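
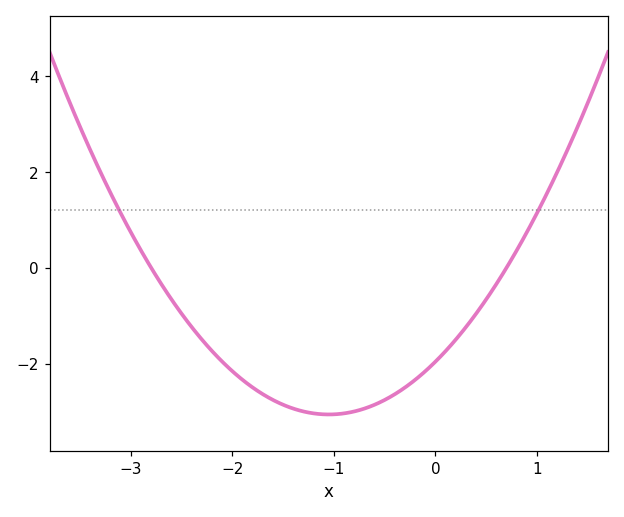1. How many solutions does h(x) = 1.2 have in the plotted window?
2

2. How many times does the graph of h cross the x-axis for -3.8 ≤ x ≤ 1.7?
2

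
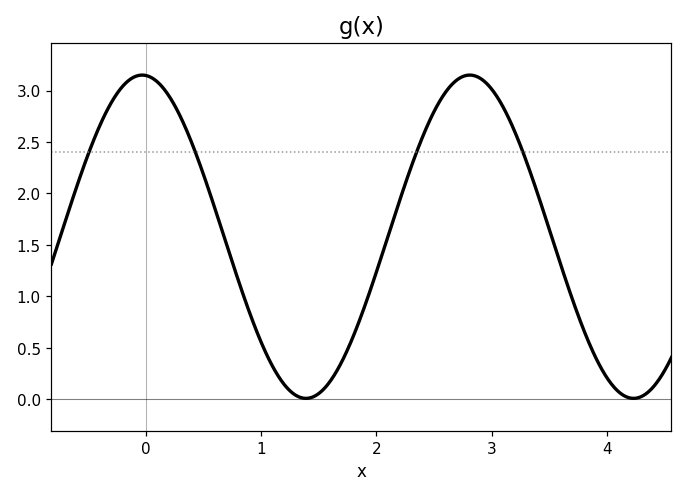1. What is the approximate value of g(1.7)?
0.35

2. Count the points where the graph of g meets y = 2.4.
4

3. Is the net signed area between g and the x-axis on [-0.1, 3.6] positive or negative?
positive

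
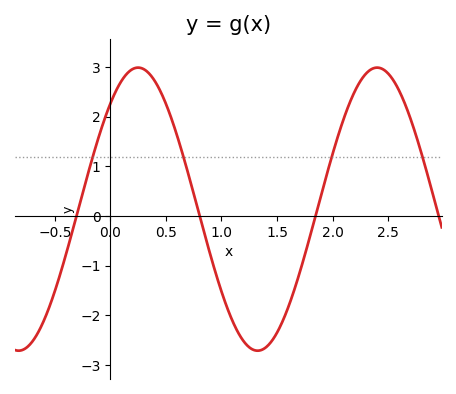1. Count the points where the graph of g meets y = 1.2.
4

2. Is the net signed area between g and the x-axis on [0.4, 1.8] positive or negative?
negative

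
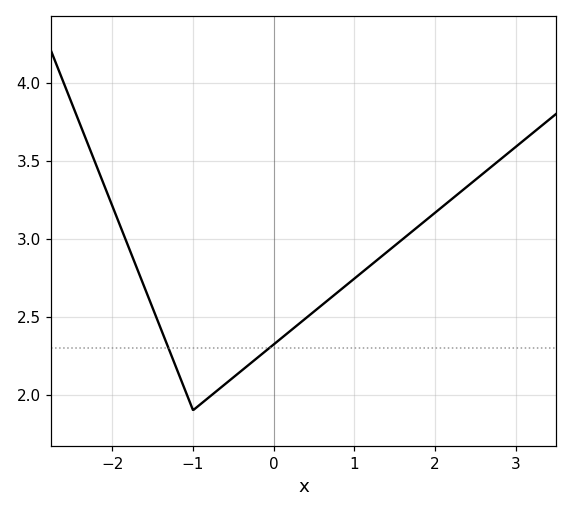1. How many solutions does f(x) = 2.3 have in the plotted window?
2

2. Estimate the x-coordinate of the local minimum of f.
-1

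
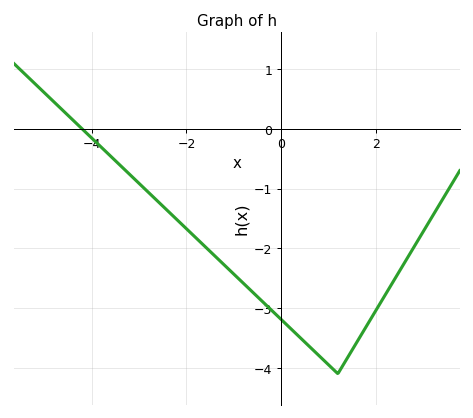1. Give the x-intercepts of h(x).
-4.2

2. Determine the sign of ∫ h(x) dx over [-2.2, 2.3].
negative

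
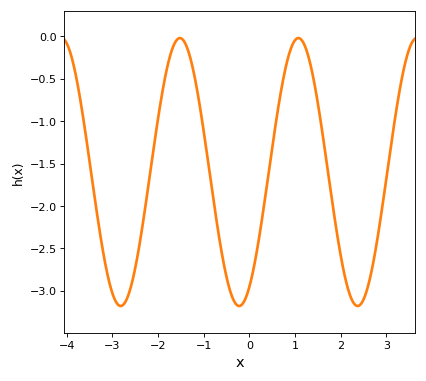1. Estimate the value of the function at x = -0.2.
-3.2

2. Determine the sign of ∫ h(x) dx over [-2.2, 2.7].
negative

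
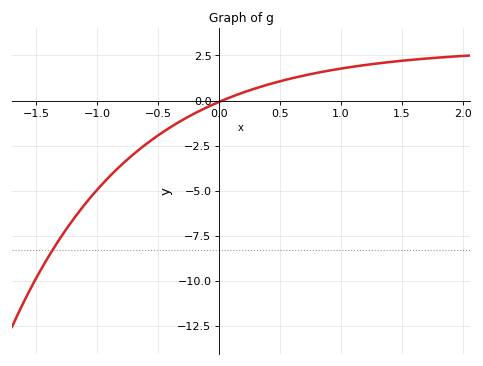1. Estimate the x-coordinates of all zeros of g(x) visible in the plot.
0.025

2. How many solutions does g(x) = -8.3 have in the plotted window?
1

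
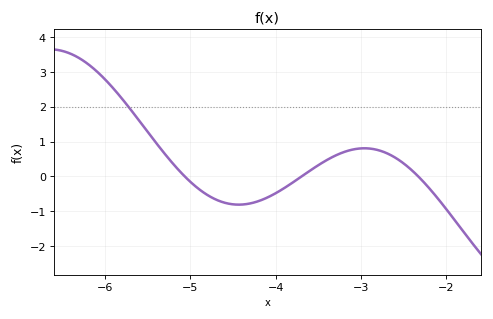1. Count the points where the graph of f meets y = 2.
1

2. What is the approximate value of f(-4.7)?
-0.7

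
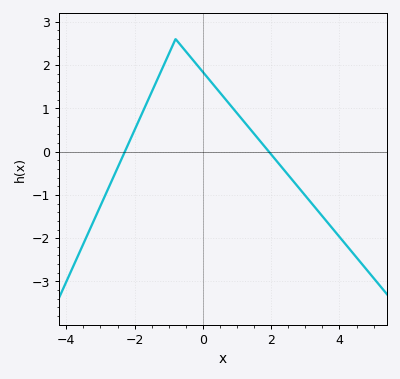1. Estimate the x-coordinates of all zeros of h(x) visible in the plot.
-2.28, 1.93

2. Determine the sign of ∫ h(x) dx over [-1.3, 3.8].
positive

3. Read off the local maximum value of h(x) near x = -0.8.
2.6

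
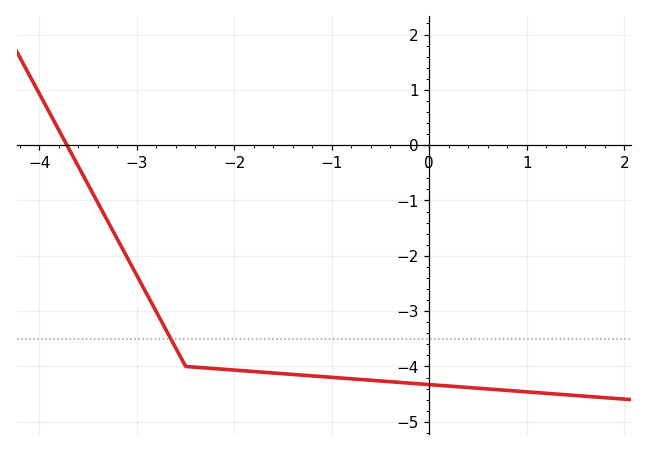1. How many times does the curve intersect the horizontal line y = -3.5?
1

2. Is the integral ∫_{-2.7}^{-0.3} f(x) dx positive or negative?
negative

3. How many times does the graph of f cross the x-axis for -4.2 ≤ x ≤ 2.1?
1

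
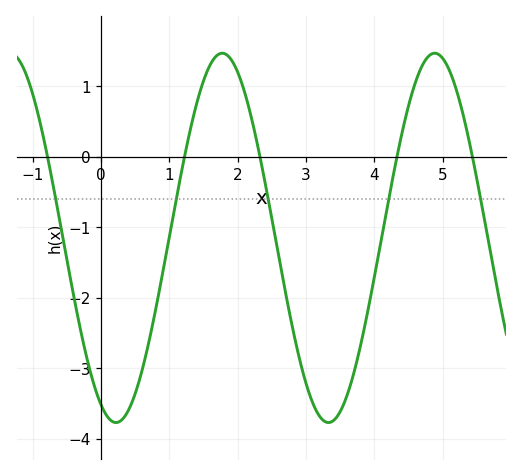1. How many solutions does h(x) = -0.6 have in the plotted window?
5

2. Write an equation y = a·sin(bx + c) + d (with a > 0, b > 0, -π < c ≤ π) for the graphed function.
y = 2.62sin(2.02x - 2.01) - 1.15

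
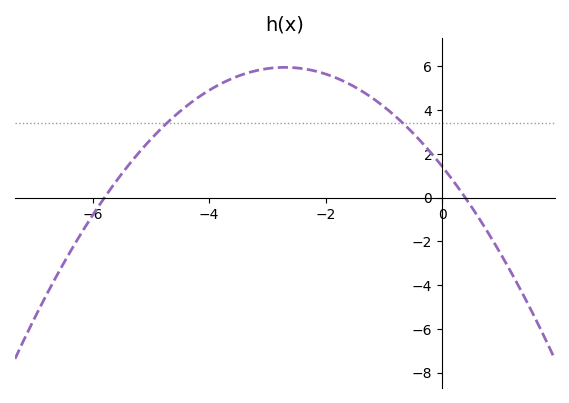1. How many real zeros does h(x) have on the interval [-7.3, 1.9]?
2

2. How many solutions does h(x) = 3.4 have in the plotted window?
2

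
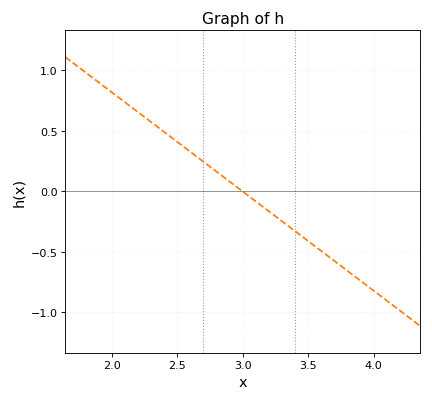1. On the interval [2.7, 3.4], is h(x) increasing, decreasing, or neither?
decreasing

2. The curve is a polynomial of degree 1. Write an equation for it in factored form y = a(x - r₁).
y = -0.82(x - 3)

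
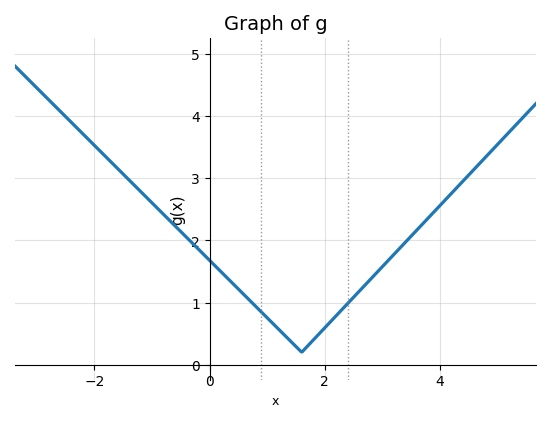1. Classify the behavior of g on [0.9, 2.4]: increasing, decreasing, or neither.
neither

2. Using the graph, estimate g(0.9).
0.8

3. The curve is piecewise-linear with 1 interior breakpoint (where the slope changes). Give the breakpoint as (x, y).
(1.6, 0.2)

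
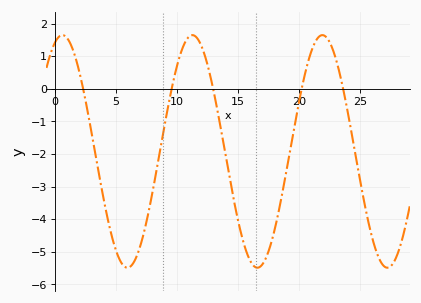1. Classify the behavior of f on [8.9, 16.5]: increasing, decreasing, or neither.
neither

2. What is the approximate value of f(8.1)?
-3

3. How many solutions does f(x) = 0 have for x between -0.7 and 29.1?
5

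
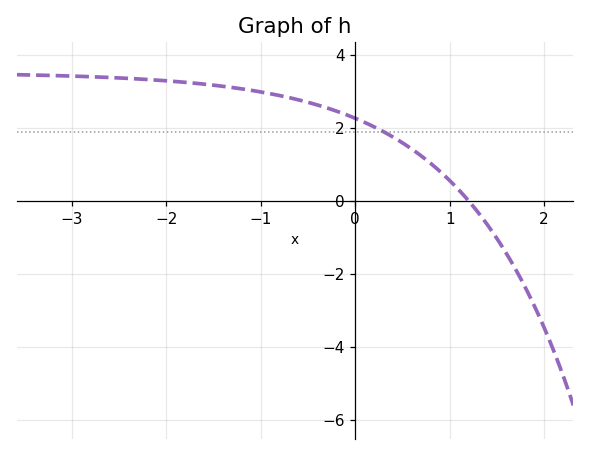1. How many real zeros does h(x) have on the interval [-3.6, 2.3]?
1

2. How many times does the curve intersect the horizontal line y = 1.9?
1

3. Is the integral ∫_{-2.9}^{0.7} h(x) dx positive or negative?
positive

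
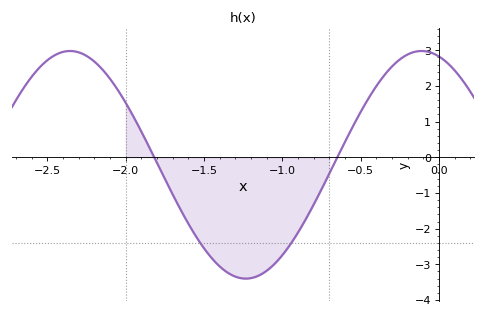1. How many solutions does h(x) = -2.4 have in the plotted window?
2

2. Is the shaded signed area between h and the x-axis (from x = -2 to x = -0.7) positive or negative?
negative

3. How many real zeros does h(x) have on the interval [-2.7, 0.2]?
2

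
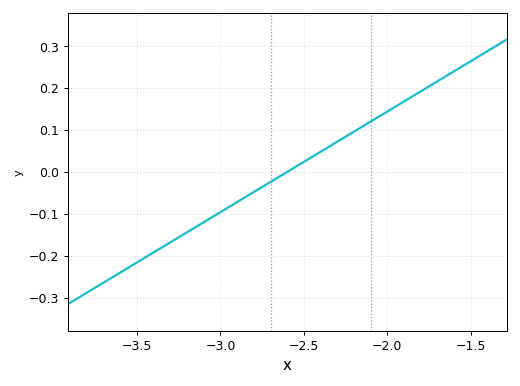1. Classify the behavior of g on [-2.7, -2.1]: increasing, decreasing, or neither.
increasing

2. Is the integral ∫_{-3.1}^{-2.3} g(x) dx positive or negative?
negative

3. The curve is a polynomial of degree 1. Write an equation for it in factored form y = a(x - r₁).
y = 0.24(x + 2.6)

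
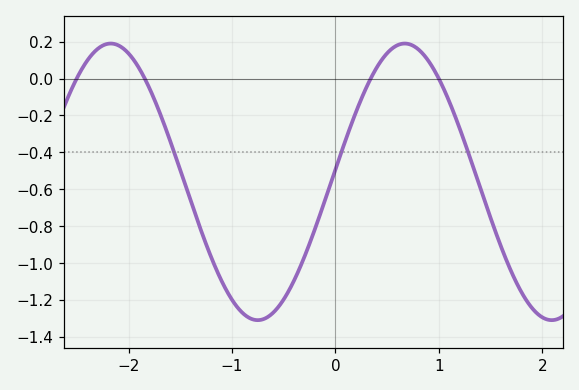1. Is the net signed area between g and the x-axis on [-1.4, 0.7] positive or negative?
negative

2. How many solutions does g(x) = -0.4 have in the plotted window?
3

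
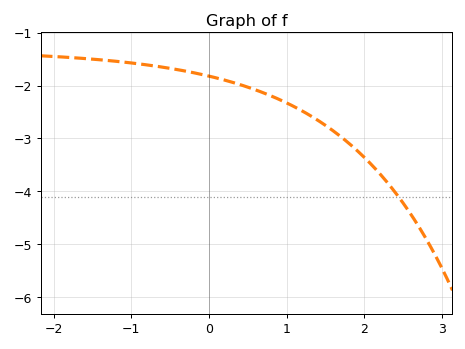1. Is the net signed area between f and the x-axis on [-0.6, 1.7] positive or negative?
negative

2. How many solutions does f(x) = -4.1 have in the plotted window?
1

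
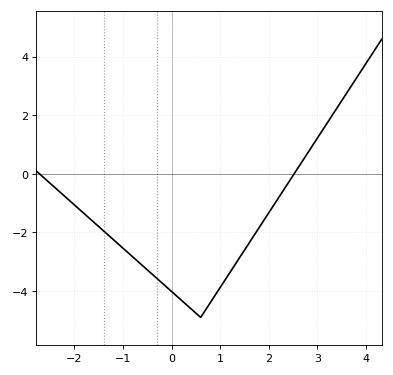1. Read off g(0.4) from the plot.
-4.6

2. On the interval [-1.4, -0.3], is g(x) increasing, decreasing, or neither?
decreasing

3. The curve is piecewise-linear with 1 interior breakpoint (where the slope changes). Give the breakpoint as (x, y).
(0.6, -4.9)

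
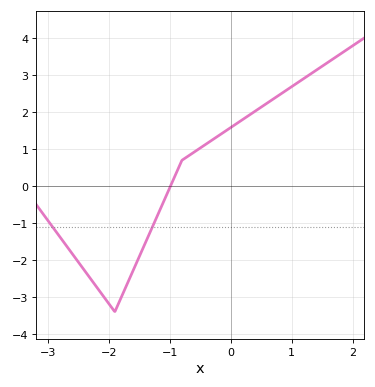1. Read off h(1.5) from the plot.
3.24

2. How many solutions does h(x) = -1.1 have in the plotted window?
2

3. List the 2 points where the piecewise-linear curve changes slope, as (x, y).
(-1.9, -3.4); (-0.8, 0.7)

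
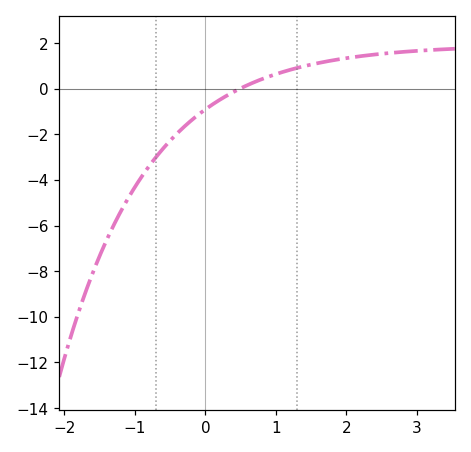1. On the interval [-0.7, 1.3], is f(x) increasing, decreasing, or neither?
increasing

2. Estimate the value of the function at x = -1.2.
-5.38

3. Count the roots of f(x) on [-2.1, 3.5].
1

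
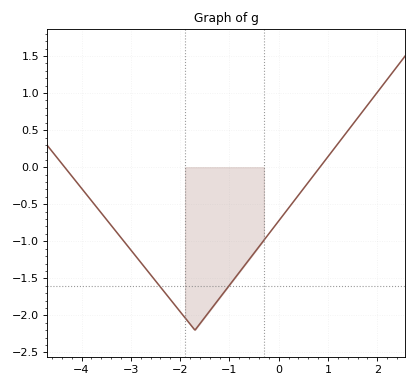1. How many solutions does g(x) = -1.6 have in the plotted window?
2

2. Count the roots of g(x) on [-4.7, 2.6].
2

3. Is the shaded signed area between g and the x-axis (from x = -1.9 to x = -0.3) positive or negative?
negative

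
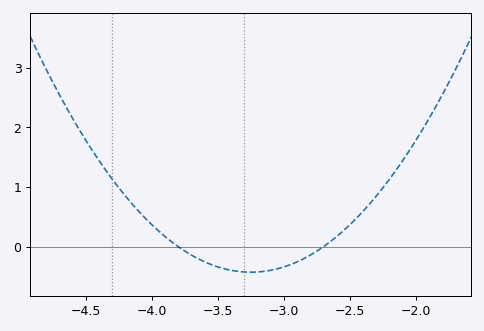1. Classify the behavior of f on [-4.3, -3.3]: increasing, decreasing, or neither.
decreasing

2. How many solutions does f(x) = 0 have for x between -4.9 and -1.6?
2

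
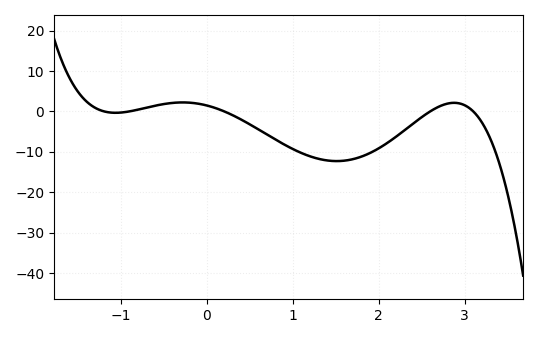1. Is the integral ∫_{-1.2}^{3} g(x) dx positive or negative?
negative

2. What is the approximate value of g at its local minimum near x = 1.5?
-12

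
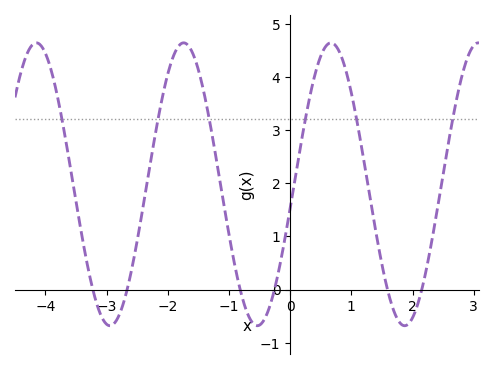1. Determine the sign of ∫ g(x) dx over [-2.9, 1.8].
positive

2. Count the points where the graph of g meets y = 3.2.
6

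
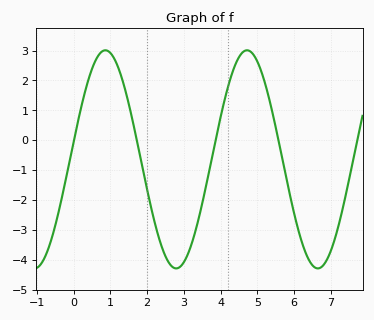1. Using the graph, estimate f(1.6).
0.7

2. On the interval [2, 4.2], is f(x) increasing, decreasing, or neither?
neither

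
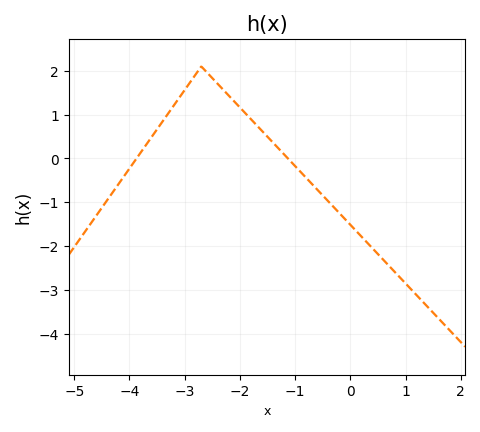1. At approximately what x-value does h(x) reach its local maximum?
-2.7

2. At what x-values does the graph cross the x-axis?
-3.9, -1.1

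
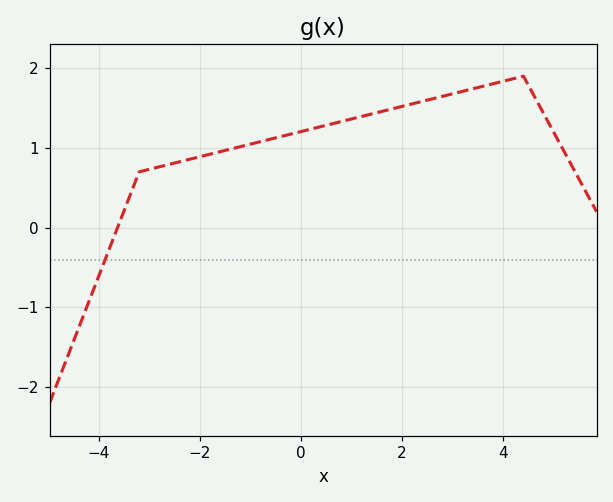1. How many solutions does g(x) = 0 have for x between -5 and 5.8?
1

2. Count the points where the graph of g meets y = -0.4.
1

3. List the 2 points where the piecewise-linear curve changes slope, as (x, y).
(-3.2, 0.7); (4.4, 1.9)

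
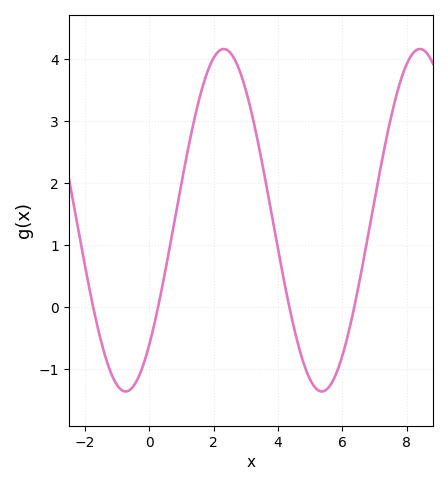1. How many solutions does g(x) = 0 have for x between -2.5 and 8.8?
4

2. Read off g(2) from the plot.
4.02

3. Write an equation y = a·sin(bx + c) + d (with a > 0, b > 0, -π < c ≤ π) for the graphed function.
y = 2.76sin(1.03x - 0.81) + 1.4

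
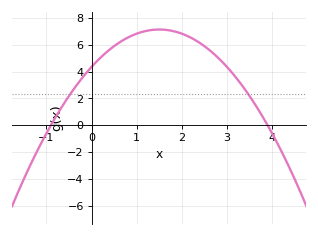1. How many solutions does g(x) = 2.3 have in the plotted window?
2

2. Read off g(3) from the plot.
4.35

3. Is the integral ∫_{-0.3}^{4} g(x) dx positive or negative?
positive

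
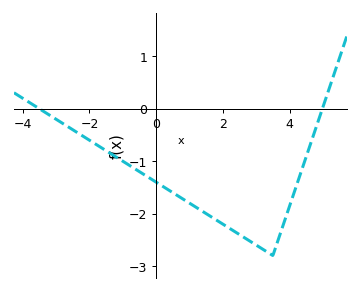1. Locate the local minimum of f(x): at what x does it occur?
3.4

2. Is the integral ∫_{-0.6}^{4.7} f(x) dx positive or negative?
negative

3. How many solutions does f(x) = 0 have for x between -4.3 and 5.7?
2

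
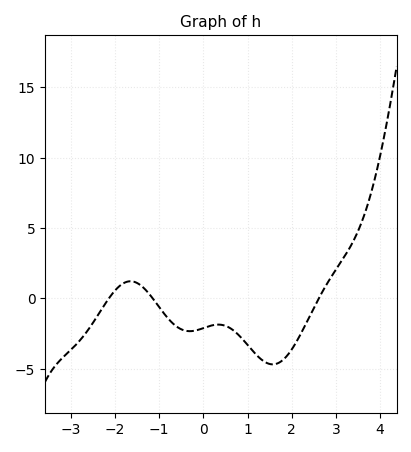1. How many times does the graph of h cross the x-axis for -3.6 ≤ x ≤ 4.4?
3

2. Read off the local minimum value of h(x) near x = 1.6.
-4.5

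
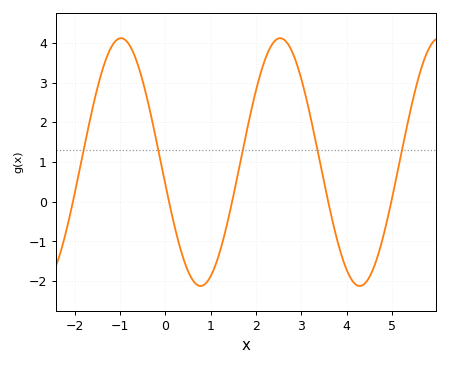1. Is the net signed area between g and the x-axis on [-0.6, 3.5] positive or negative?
positive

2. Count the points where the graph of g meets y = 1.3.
5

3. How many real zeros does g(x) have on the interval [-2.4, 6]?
5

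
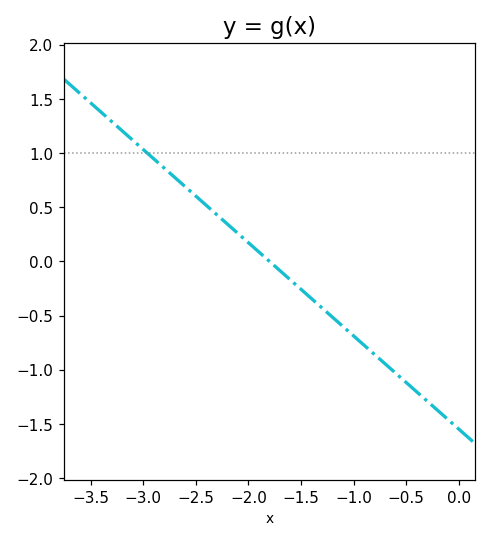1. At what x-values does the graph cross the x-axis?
-1.8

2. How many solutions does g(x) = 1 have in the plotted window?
1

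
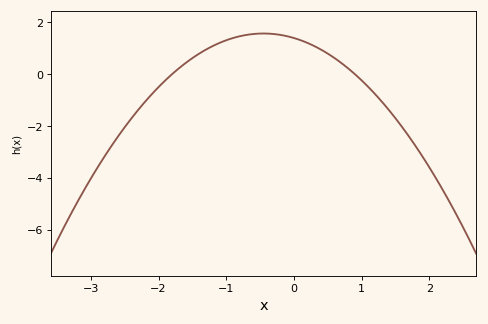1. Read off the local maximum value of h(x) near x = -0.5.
1.57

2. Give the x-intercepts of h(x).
-1.8, 0.9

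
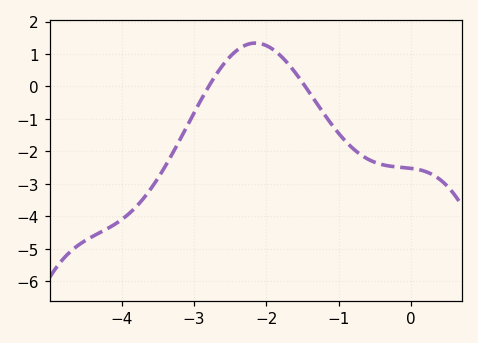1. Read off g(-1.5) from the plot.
0.114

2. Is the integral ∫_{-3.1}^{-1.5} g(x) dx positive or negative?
positive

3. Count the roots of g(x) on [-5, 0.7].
2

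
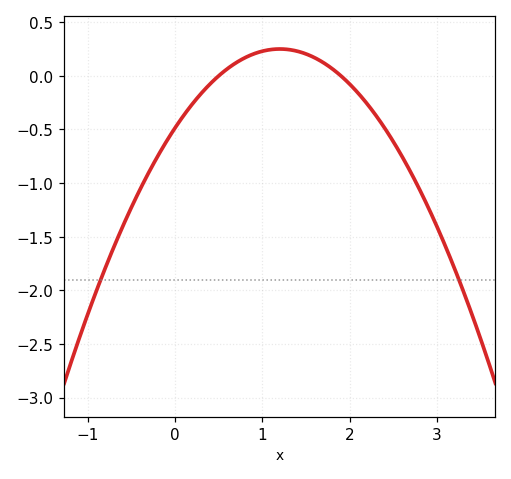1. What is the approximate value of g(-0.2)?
-0.75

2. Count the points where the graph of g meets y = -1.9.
2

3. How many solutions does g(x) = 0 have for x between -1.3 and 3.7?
2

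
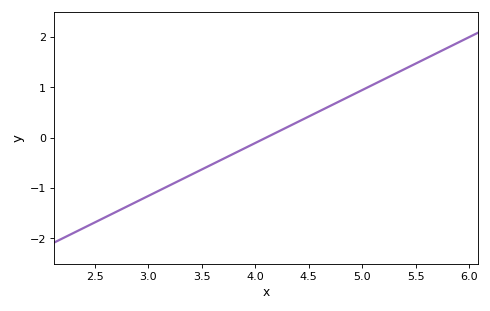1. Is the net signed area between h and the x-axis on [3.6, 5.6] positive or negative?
positive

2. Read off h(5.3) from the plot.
1.3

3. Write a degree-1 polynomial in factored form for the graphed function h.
y = 1.05(x - 4.1)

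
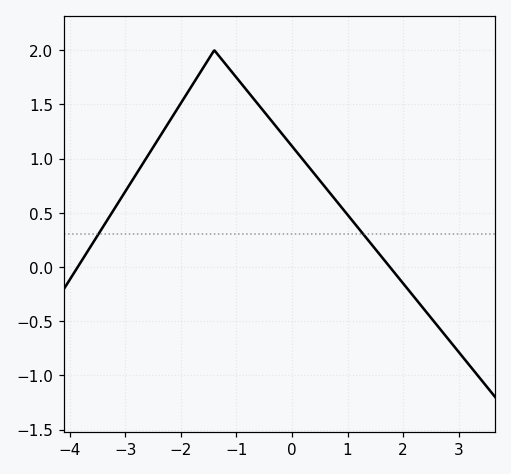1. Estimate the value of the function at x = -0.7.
1.56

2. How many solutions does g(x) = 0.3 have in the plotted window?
2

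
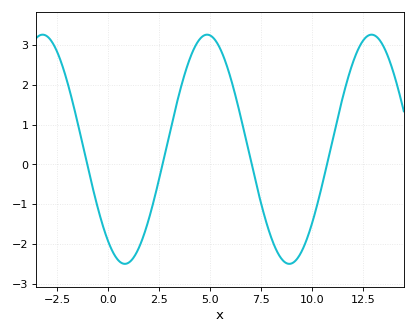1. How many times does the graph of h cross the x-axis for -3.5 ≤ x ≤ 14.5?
4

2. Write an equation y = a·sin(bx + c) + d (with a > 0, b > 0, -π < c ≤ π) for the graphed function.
y = 2.88sin(0.78x - 2.21) + 0.38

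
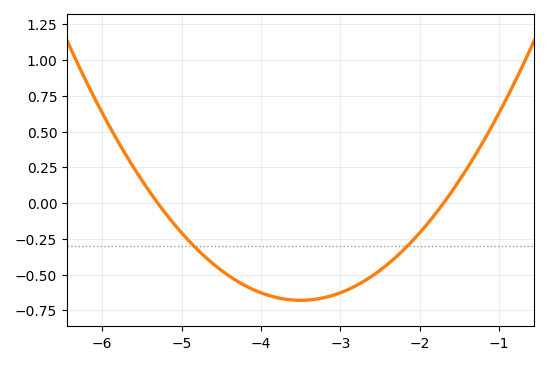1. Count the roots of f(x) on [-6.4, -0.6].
2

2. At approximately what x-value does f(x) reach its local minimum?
-3.5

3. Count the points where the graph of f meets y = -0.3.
2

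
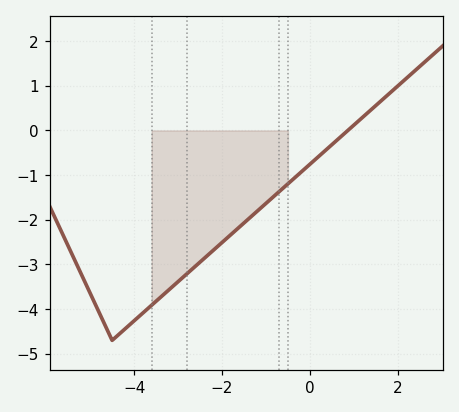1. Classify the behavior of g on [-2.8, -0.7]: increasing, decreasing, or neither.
increasing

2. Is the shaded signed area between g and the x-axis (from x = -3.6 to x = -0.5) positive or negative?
negative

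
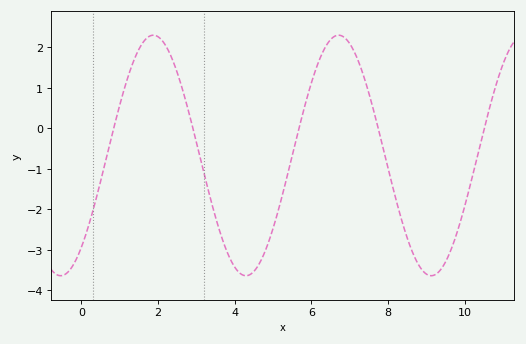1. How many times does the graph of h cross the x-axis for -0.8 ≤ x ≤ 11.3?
5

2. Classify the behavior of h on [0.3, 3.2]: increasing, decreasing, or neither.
neither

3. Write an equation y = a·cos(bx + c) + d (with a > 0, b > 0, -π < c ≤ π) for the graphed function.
y = 2.97cos(1.3x - 2.44) - 0.67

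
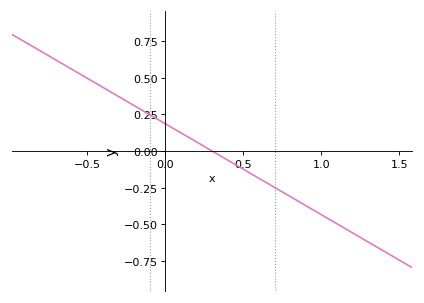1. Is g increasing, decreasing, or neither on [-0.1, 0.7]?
decreasing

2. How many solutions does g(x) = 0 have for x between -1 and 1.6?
1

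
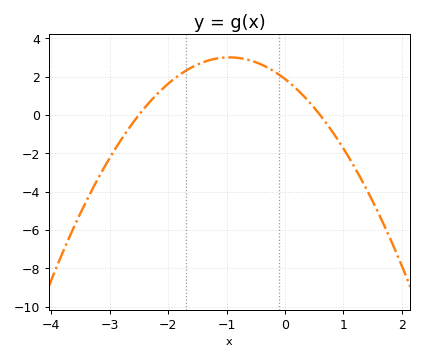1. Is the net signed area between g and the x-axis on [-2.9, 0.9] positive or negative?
positive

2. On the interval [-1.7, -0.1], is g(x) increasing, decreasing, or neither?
neither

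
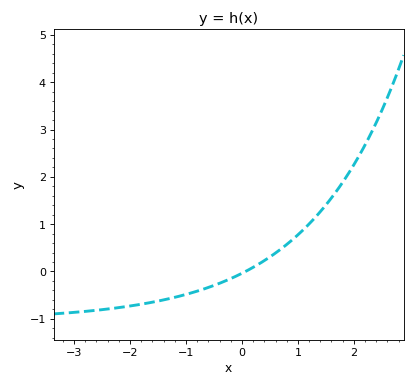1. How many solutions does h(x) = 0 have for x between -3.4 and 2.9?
1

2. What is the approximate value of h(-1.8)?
-0.7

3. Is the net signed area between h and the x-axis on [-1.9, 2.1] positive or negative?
positive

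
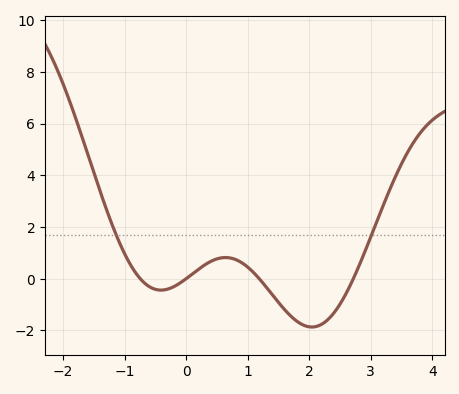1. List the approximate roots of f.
-0.745, 0, 1.19, 2.72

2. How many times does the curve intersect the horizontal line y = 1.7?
2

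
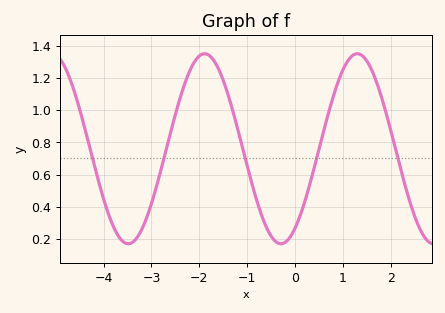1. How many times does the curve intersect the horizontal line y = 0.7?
5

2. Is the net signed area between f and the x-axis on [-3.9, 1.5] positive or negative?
positive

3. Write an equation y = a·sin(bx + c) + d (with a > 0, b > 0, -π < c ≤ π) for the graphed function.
y = 0.59sin(1.97x - 0.99) + 0.76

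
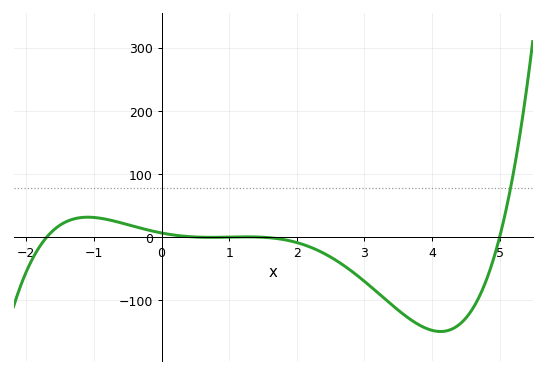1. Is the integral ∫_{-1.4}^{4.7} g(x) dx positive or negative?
negative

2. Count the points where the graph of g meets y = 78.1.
1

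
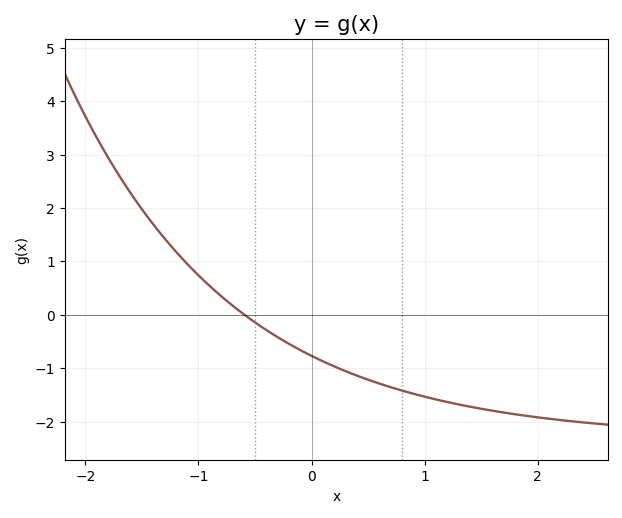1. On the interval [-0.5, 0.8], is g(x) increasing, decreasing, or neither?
decreasing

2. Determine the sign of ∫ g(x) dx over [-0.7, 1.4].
negative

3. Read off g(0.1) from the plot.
-0.872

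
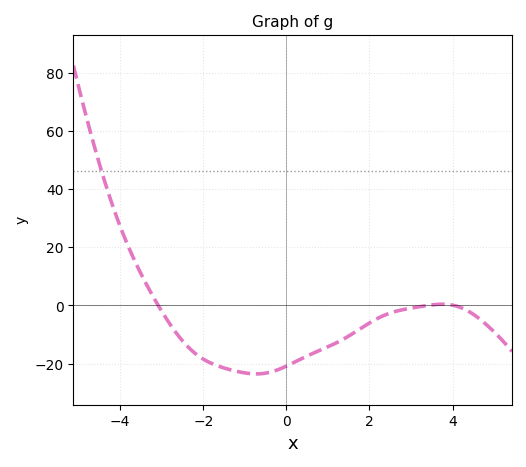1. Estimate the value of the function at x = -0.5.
-23.3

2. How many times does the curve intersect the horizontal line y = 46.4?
1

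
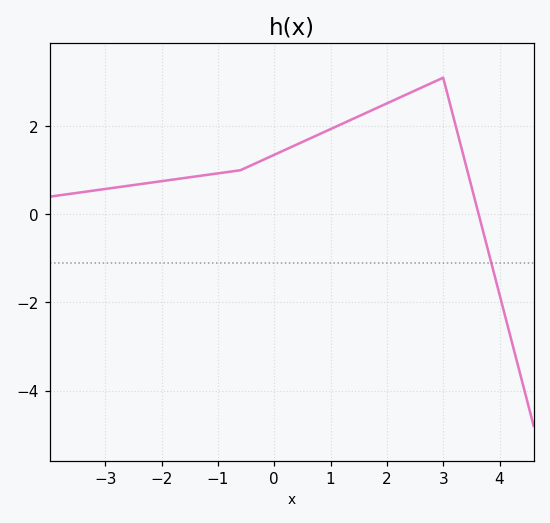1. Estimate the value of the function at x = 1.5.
2.23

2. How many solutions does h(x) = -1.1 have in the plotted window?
1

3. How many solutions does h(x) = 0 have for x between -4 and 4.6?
1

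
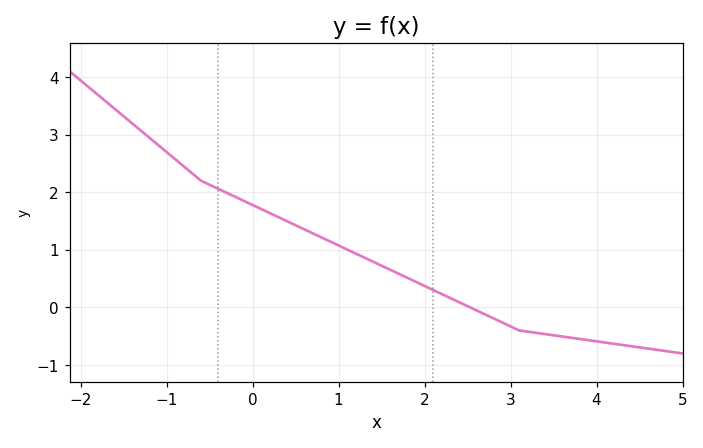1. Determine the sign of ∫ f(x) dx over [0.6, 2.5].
positive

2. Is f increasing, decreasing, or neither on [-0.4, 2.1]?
decreasing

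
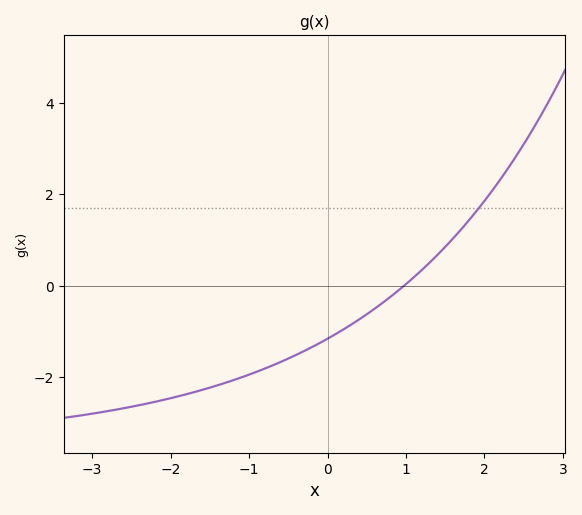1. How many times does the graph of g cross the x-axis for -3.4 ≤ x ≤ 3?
1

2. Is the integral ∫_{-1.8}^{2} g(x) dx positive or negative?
negative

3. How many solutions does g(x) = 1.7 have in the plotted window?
1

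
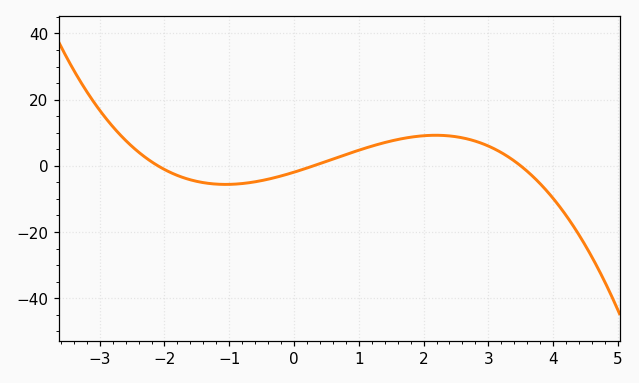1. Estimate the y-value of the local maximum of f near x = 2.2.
9.24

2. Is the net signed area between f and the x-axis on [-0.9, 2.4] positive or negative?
positive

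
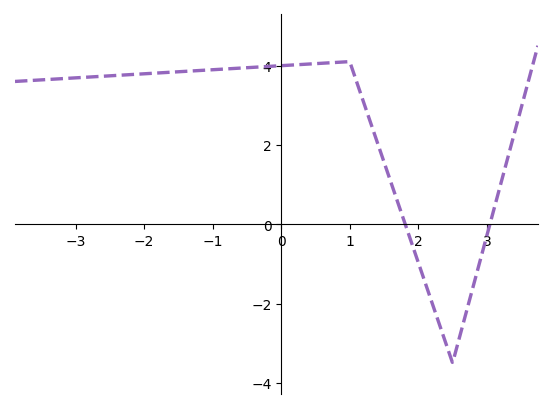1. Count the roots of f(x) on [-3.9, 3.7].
2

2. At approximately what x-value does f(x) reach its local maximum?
0.999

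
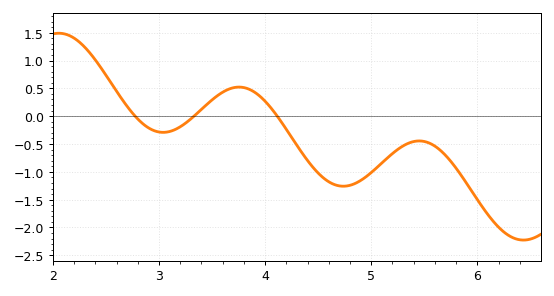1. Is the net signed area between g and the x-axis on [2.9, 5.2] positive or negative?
negative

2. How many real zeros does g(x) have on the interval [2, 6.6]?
3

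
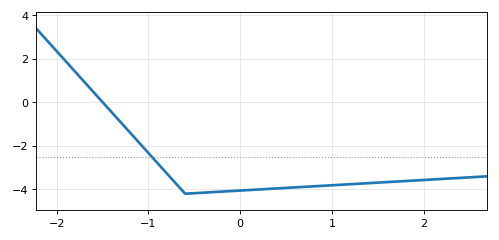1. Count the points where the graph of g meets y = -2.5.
1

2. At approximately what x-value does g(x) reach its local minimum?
-0.6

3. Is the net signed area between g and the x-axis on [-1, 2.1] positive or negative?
negative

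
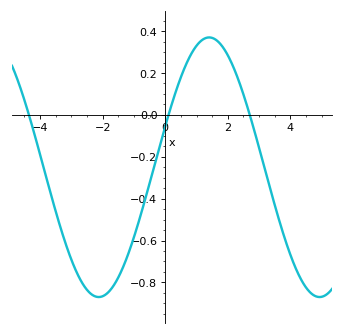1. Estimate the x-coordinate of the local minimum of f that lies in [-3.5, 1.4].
-2.12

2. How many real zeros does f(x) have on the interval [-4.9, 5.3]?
3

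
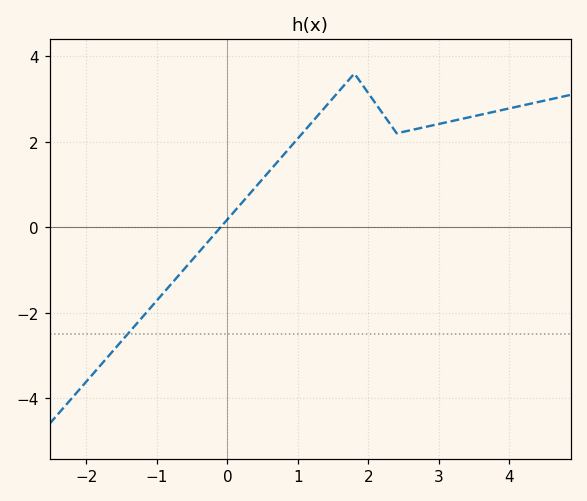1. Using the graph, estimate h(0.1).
0.376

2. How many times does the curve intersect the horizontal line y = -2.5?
1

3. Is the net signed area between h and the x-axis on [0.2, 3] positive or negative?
positive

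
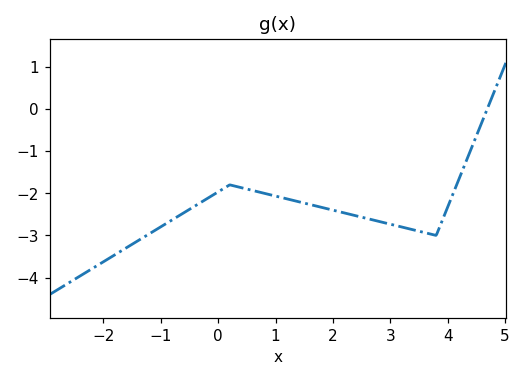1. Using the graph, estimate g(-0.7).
-2.55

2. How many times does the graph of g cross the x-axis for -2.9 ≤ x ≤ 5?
1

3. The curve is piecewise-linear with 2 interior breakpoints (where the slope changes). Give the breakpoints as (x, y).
(0.2, -1.8); (3.8, -3)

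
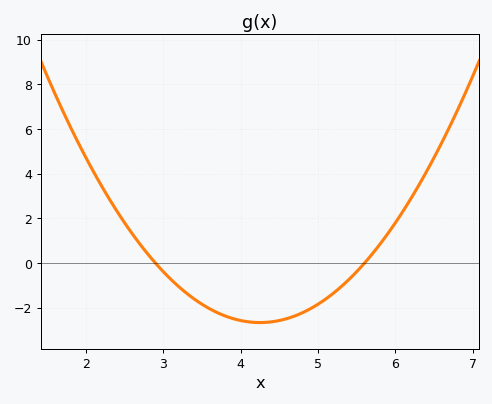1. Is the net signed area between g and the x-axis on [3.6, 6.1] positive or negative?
negative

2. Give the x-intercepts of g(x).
2.9, 5.6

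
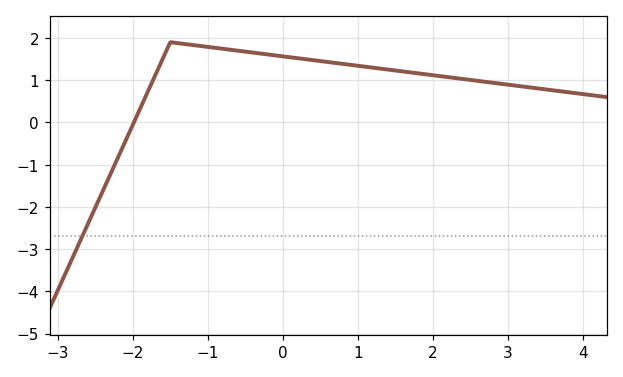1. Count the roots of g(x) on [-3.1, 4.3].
1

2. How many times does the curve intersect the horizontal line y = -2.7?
1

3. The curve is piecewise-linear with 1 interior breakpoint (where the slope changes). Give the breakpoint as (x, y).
(-1.5, 1.9)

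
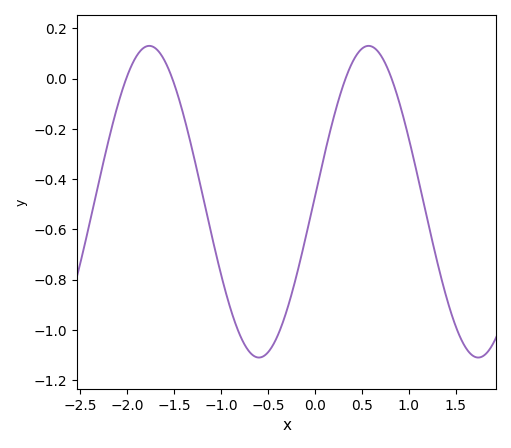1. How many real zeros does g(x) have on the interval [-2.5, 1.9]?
4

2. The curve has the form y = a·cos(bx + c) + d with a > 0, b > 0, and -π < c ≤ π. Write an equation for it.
y = 0.62cos(2.7x - 1.5) - 0.49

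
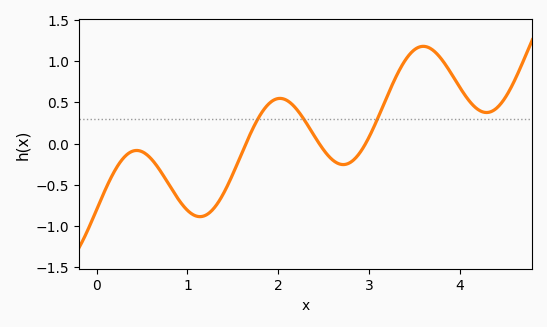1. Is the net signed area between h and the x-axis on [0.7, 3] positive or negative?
negative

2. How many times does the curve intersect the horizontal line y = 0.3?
3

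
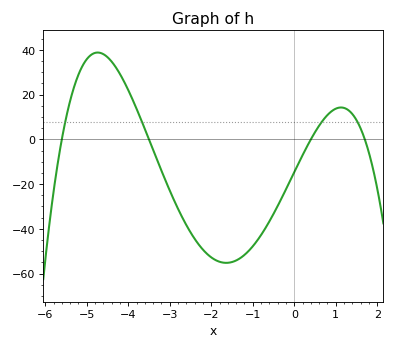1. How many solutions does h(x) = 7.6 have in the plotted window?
4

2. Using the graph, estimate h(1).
14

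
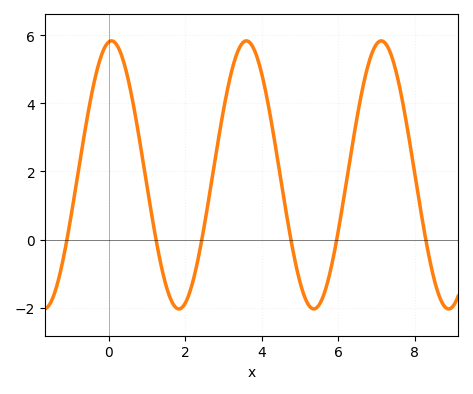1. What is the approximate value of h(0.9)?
2.2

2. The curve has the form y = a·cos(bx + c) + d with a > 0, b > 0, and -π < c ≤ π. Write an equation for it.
y = 3.94cos(1.8x - 0.12) + 1.9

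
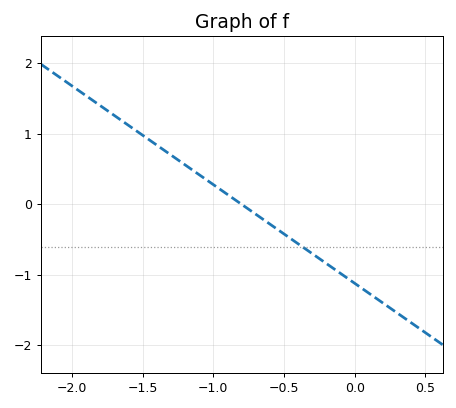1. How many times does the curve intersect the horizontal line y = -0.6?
1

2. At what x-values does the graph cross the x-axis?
-0.8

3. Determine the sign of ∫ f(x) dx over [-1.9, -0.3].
positive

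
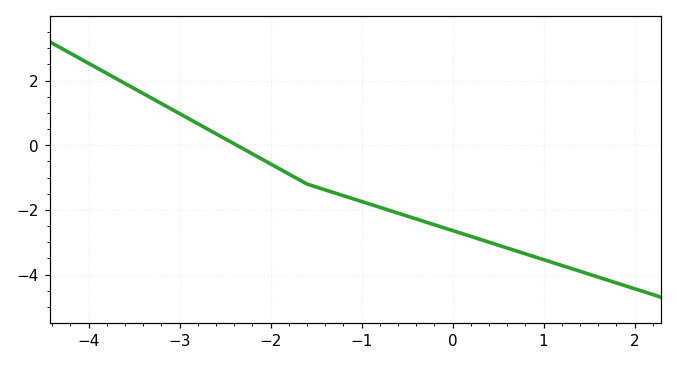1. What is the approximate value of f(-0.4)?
-2.28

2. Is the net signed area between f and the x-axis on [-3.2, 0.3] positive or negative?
negative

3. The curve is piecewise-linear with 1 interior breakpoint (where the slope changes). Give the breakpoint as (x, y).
(-1.6, -1.2)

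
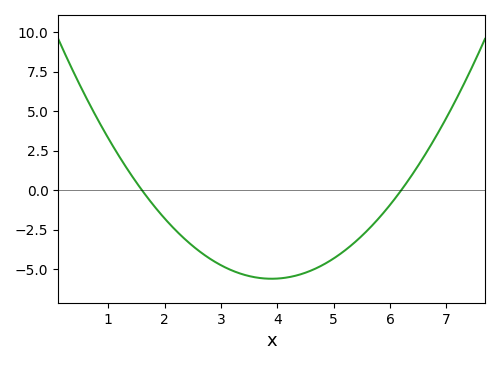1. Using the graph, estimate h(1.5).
0.498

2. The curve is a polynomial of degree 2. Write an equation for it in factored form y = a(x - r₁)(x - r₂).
y = 1.06(x - 1.6)(x - 6.2)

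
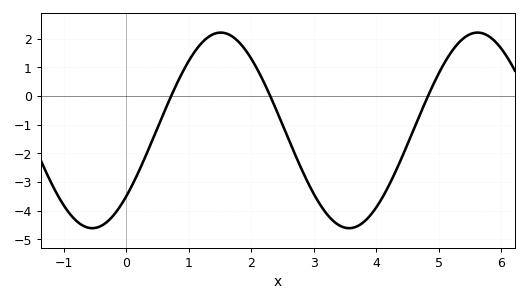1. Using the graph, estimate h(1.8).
1.9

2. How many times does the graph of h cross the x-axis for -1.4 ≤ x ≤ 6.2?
3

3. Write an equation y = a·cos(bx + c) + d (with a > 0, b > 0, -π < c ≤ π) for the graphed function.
y = 3.41cos(1.5x - 2.3) - 1.2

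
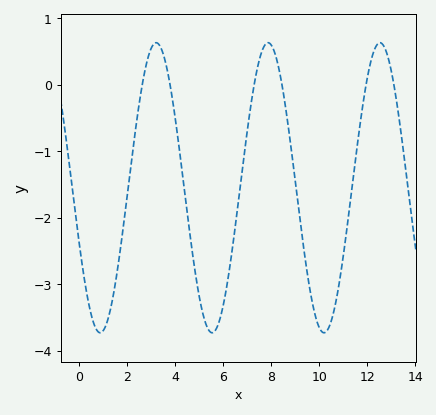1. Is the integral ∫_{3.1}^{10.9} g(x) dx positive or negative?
negative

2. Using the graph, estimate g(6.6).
-1.86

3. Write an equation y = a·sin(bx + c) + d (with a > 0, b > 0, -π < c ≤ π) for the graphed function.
y = 2.18sin(1.35x - 2.77) - 1.55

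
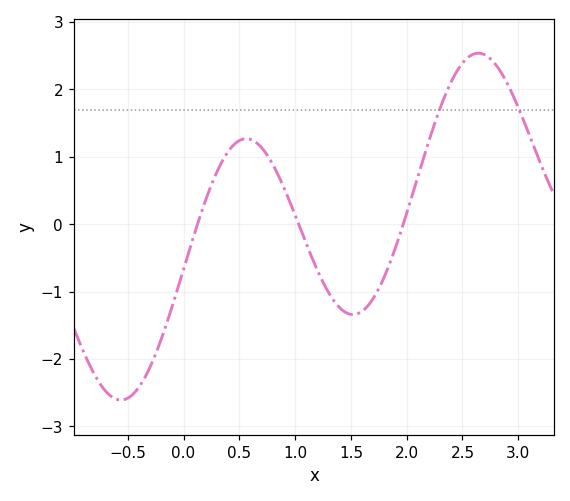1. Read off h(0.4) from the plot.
1.1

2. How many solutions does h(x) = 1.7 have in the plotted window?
2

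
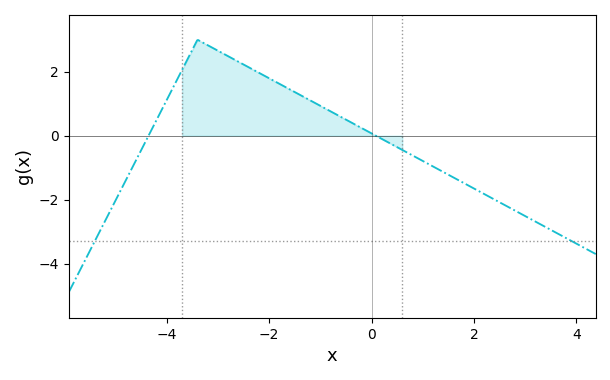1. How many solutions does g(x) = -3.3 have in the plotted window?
2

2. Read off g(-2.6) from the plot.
2.31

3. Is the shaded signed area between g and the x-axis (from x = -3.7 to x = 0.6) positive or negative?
positive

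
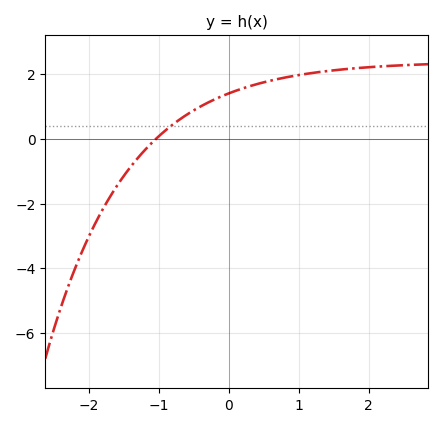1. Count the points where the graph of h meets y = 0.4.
1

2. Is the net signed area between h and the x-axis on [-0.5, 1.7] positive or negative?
positive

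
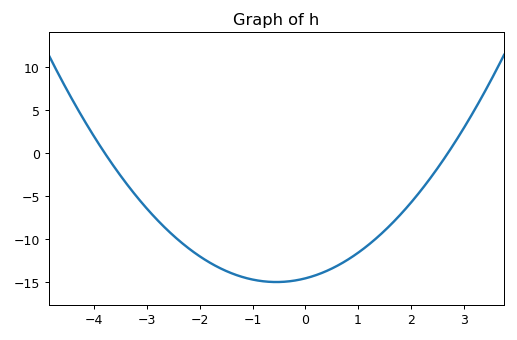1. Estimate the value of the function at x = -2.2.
-11.1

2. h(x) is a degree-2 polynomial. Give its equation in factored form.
y = 1.42(x + 3.8)(x - 2.7)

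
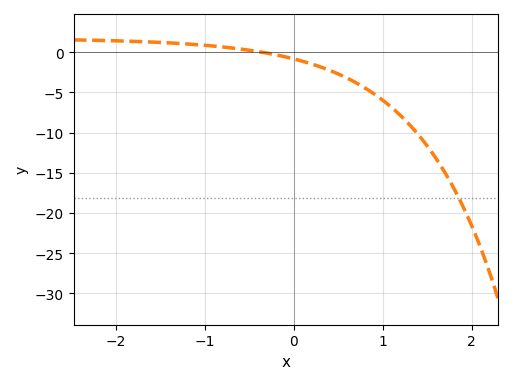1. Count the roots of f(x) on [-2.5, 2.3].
1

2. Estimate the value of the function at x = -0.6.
0.39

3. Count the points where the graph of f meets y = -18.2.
1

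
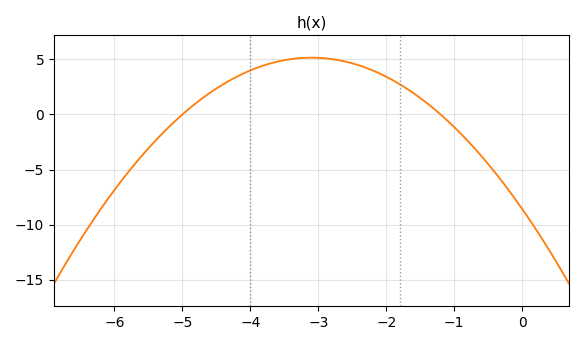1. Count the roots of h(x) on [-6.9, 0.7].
2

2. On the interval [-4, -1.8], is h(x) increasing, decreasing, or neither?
neither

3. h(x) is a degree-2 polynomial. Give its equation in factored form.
y = -1.43(x + 5)(x + 1.2)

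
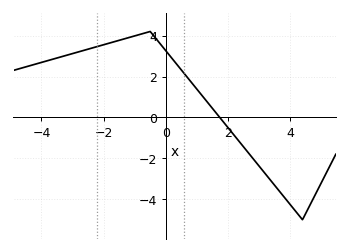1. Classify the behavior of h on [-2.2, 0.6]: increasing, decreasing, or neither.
neither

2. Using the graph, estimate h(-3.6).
2.86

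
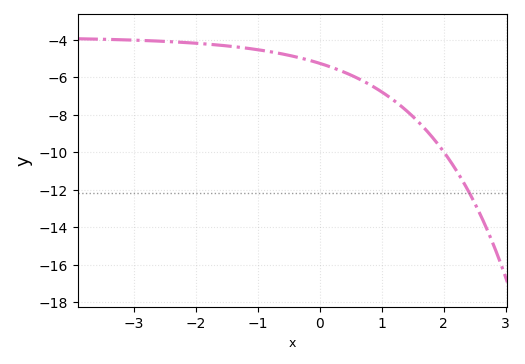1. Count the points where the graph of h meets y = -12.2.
1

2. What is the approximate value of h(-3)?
-4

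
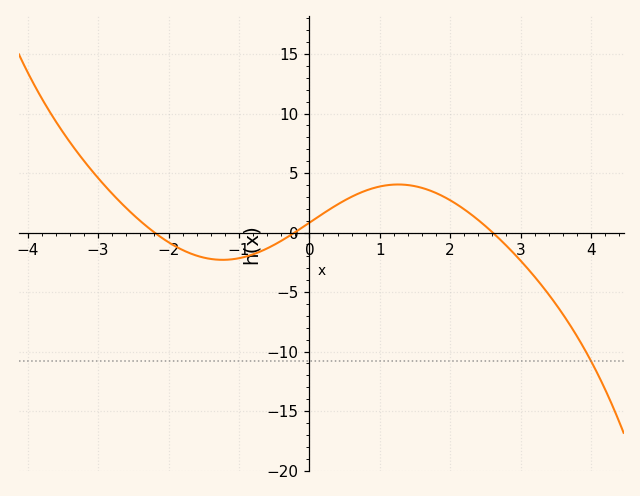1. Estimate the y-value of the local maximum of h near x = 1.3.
4.04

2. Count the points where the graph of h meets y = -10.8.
1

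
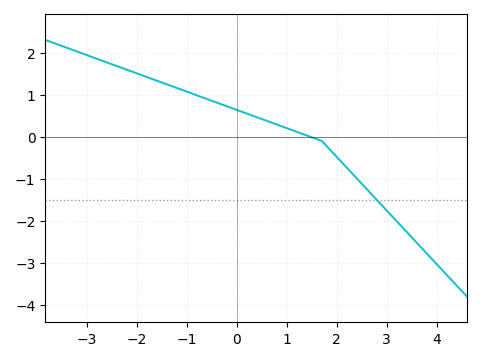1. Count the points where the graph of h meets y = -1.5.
1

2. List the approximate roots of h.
1.4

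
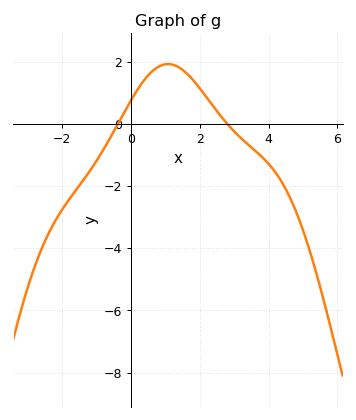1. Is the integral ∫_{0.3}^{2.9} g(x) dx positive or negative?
positive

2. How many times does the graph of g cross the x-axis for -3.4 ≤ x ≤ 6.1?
2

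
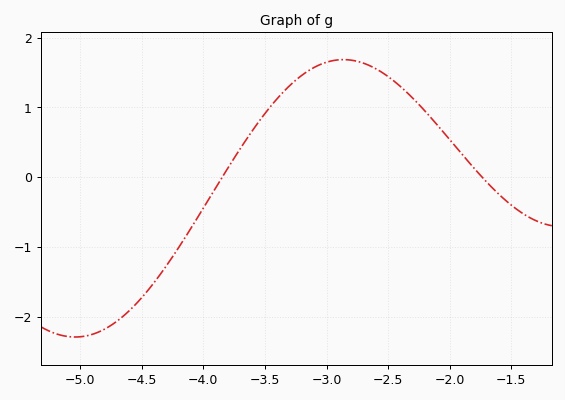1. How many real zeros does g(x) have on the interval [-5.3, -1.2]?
2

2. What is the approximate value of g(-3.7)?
0.4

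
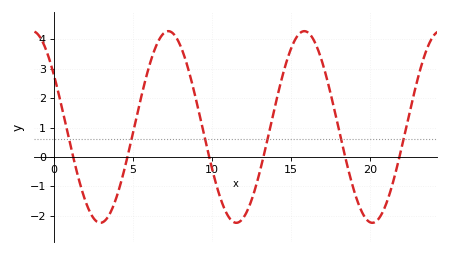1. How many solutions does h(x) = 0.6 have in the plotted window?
6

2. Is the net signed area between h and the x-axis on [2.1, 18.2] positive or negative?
positive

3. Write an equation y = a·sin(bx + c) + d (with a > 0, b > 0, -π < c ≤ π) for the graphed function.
y = 3.26sin(0.73x + 2.56) + 1.02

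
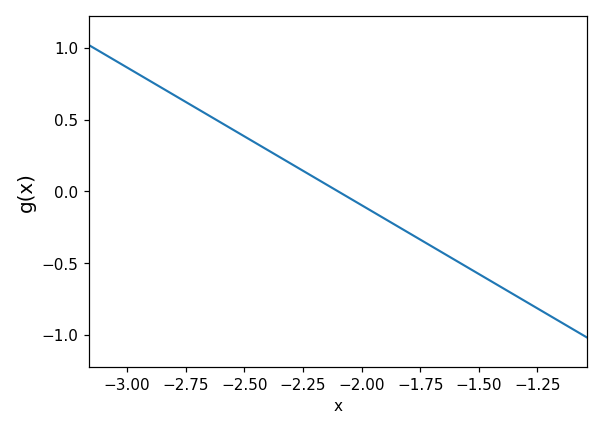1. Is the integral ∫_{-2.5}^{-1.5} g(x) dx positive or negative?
negative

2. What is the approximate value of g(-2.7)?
0.6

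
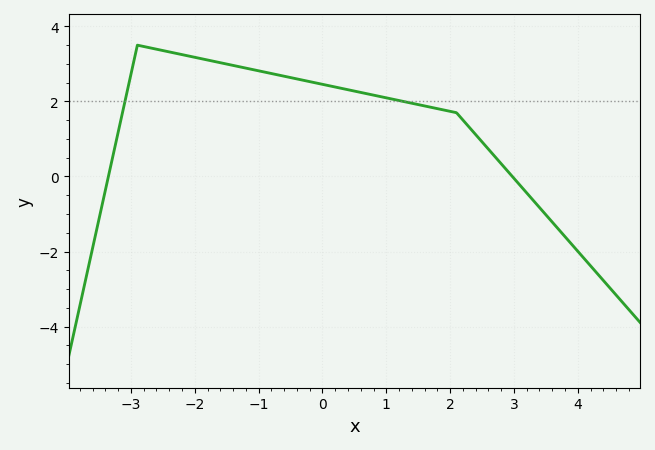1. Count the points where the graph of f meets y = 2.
2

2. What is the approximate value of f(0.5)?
2.2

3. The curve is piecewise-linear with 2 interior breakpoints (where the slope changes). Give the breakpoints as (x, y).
(-2.9, 3.5); (2.1, 1.7)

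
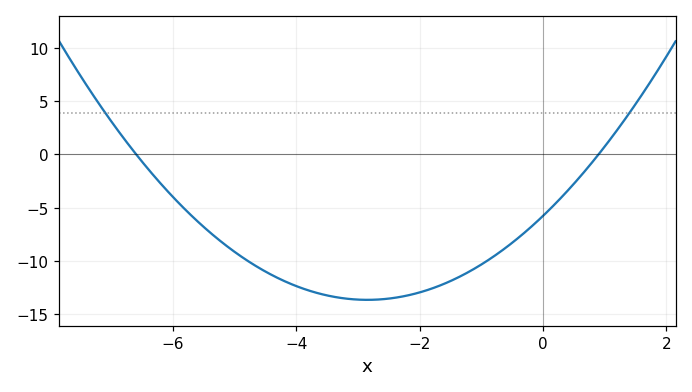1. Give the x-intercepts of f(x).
-6.6, 1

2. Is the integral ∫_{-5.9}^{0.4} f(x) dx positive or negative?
negative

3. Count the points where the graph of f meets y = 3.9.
2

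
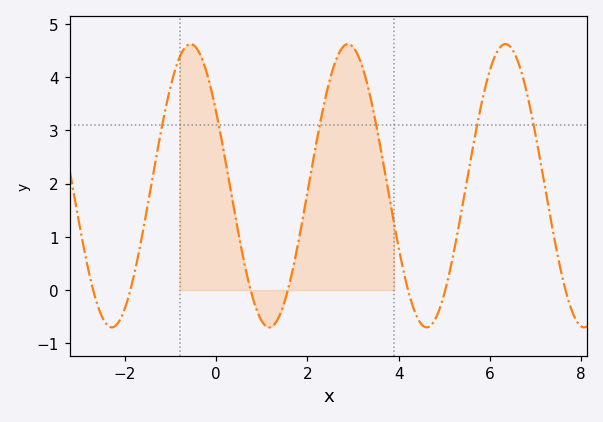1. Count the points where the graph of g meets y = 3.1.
6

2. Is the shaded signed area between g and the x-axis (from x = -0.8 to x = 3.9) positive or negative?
positive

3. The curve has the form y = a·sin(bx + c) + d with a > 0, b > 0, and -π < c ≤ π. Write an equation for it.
y = 2.66sin(1.82x + 2.6) + 1.96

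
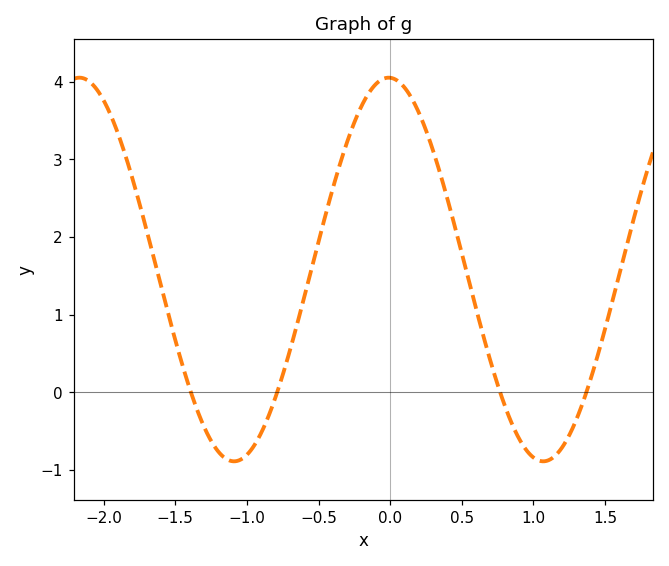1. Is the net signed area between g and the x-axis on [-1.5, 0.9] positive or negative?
positive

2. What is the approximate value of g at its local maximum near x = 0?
4.05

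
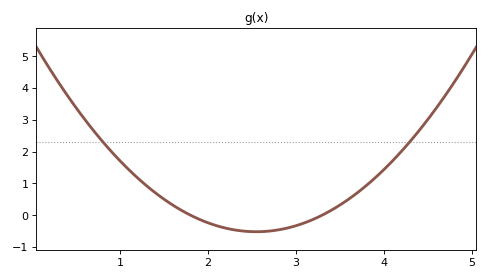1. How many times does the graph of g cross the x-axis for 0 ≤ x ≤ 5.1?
2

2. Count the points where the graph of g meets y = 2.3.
2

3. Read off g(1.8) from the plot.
0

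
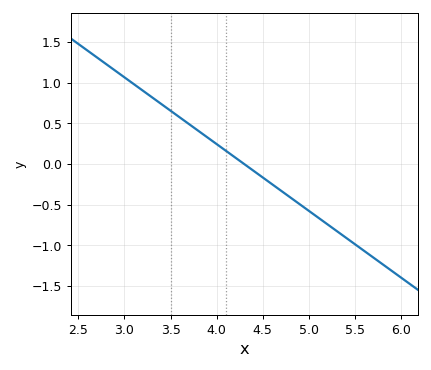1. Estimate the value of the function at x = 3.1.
1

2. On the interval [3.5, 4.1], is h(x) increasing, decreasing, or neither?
decreasing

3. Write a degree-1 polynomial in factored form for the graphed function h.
y = -0.82(x - 4.3)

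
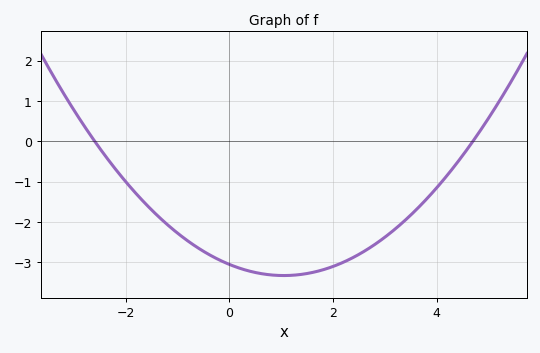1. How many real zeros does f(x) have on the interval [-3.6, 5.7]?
2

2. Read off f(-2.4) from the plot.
-0.355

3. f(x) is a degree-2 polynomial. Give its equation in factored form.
y = 0.25(x + 2.6)(x - 4.7)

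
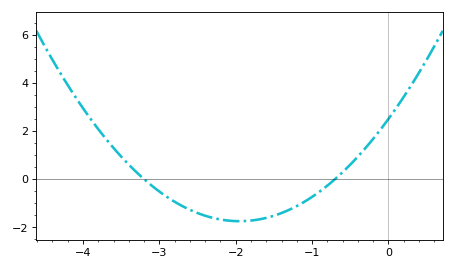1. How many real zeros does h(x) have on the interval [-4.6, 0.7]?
2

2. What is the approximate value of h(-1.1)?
-1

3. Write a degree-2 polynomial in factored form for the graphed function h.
y = 1.12(x + 3.2)(x + 0.7)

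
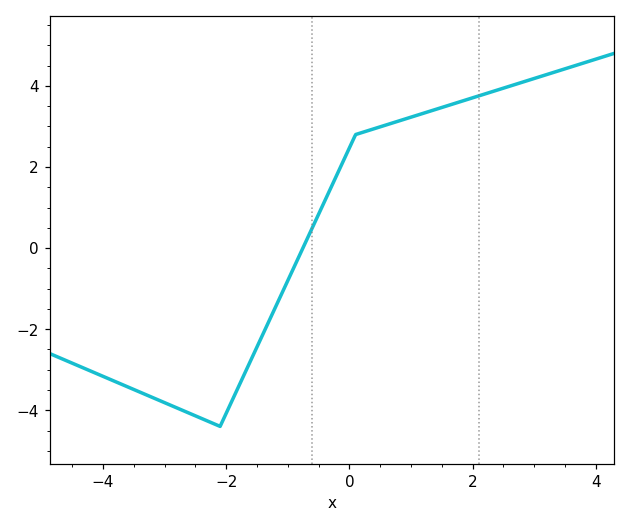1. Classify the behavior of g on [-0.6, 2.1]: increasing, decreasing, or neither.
increasing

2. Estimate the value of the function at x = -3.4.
-3.6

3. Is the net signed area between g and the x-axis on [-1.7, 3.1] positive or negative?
positive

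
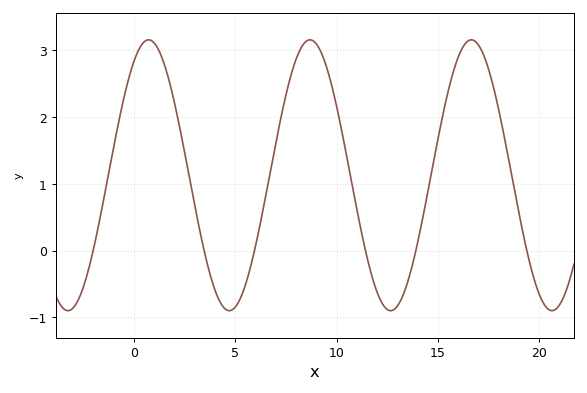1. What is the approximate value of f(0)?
2.83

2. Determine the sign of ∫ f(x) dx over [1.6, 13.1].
positive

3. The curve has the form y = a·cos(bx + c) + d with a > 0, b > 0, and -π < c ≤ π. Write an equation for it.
y = 2.03cos(0.79x - 0.582) + 1.13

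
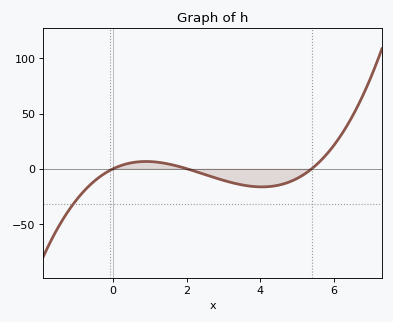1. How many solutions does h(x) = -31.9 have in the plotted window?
1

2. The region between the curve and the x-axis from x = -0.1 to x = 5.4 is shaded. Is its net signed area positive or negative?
negative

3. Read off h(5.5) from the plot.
2.83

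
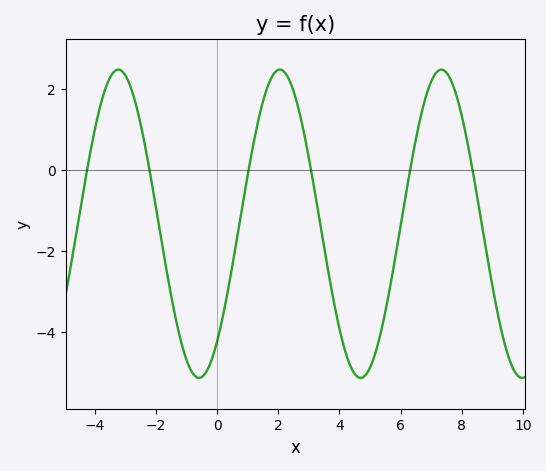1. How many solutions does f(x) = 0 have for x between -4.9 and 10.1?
6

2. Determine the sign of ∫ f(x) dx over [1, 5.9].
negative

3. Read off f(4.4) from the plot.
-4.91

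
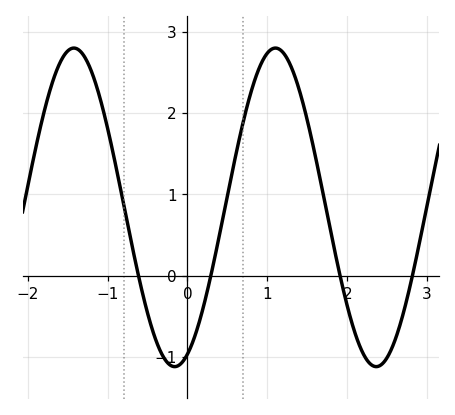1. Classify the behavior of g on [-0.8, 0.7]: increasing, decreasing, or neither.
neither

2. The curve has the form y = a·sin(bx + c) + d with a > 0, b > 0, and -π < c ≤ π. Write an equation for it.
y = 1.96sin(2.49x - 1.17) + 0.84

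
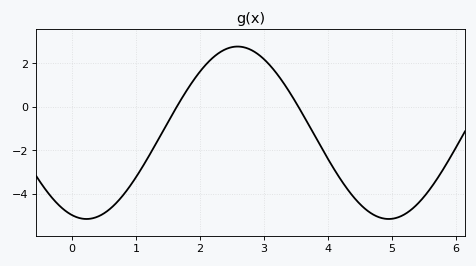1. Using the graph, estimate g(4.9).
-5.14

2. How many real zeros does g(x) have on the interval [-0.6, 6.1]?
2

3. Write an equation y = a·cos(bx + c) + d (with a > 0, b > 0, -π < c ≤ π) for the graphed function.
y = 3.96cos(1.33x + 2.84) - 1.19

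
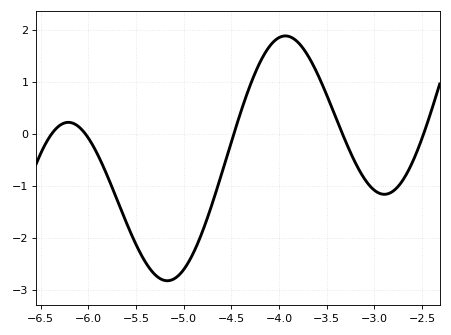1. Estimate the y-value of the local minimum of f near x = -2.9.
-1.17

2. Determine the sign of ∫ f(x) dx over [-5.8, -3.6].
negative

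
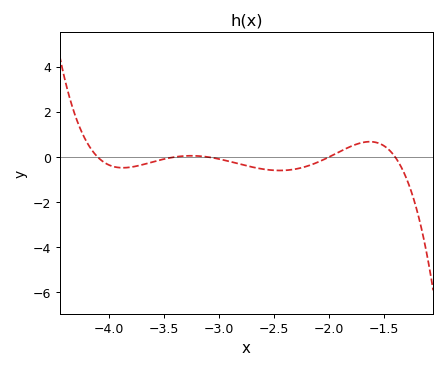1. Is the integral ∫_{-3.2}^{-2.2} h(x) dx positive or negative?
negative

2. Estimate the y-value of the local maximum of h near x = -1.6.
0.678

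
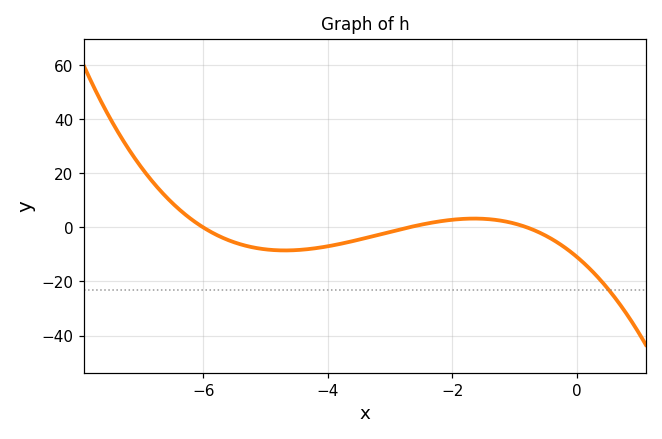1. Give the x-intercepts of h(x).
-6, -2.7, -0.8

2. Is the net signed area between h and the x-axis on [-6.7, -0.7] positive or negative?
negative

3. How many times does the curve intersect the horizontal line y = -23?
1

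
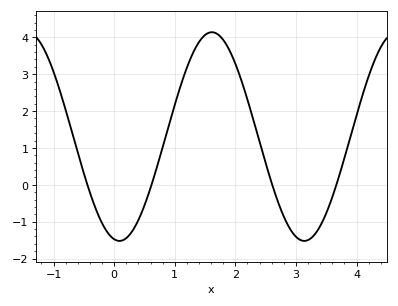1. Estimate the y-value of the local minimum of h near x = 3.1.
-1.5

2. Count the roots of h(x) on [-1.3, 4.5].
4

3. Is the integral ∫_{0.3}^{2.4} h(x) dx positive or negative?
positive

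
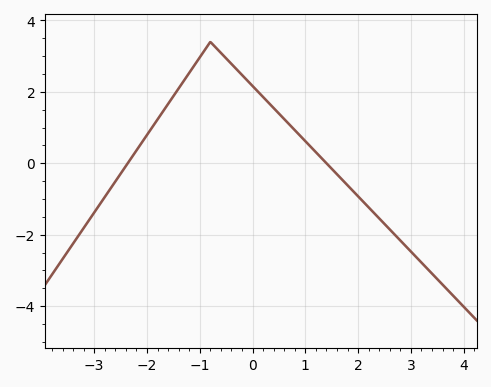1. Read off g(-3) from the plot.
-1.4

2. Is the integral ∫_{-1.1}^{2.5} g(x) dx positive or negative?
positive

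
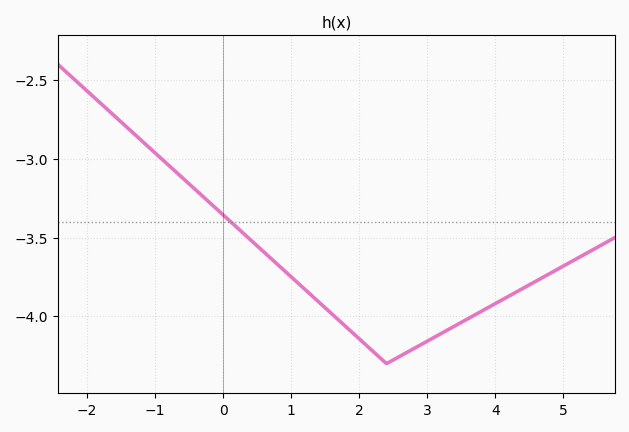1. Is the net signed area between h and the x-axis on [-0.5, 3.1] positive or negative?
negative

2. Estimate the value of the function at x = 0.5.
-3.55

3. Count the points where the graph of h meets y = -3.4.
1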